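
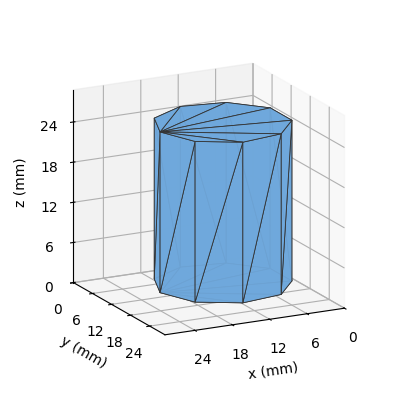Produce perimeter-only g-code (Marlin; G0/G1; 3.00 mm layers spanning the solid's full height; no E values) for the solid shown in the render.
Reading the render: the shape is a regular 9-sided prism (a cylinder approximated with 9 flat sides), circumscribed radius ≈ 10 mm, height ≈ 24 mm (dimensions read to the nearest mm from the axis ticks). For the g-code, the solid's height is divided into equal slices at the stated Δz and each level perimeter traced with G1 moves after a G0 lift.

; perimeter-only toolpath
G21 ; units = mm
G90 ; absolute positioning
G28 ; home
; layer 1
G0 Z3.00
G0 X20.00 Y10.00
G1 X17.66 Y16.43
G1 X11.74 Y19.85
G1 X5.00 Y18.66
G1 X0.60 Y13.42
G1 X0.60 Y6.58
G1 X5.00 Y1.34
G1 X11.74 Y0.15
G1 X17.66 Y3.57
G1 X20.00 Y10.00
; layer 2
G0 Z6.00
G0 X20.00 Y10.00
G1 X17.66 Y16.43
G1 X11.74 Y19.85
G1 X5.00 Y18.66
G1 X0.60 Y13.42
G1 X0.60 Y6.58
G1 X5.00 Y1.34
G1 X11.74 Y0.15
G1 X17.66 Y3.57
G1 X20.00 Y10.00
; layer 3
G0 Z9.00
G0 X20.00 Y10.00
G1 X17.66 Y16.43
G1 X11.74 Y19.85
G1 X5.00 Y18.66
G1 X0.60 Y13.42
G1 X0.60 Y6.58
G1 X5.00 Y1.34
G1 X11.74 Y0.15
G1 X17.66 Y3.57
G1 X20.00 Y10.00
; layer 4
G0 Z12.00
G0 X20.00 Y10.00
G1 X17.66 Y16.43
G1 X11.74 Y19.85
G1 X5.00 Y18.66
G1 X0.60 Y13.42
G1 X0.60 Y6.58
G1 X5.00 Y1.34
G1 X11.74 Y0.15
G1 X17.66 Y3.57
G1 X20.00 Y10.00
; layer 5
G0 Z15.00
G0 X20.00 Y10.00
G1 X17.66 Y16.43
G1 X11.74 Y19.85
G1 X5.00 Y18.66
G1 X0.60 Y13.42
G1 X0.60 Y6.58
G1 X5.00 Y1.34
G1 X11.74 Y0.15
G1 X17.66 Y3.57
G1 X20.00 Y10.00
; layer 6
G0 Z18.00
G0 X20.00 Y10.00
G1 X17.66 Y16.43
G1 X11.74 Y19.85
G1 X5.00 Y18.66
G1 X0.60 Y13.42
G1 X0.60 Y6.58
G1 X5.00 Y1.34
G1 X11.74 Y0.15
G1 X17.66 Y3.57
G1 X20.00 Y10.00
; layer 7
G0 Z21.00
G0 X20.00 Y10.00
G1 X17.66 Y16.43
G1 X11.74 Y19.85
G1 X5.00 Y18.66
G1 X0.60 Y13.42
G1 X0.60 Y6.58
G1 X5.00 Y1.34
G1 X11.74 Y0.15
G1 X17.66 Y3.57
G1 X20.00 Y10.00
; layer 8
G0 Z24.00
G0 X20.00 Y10.00
G1 X17.66 Y16.43
G1 X11.74 Y19.85
G1 X5.00 Y18.66
G1 X0.60 Y13.42
G1 X0.60 Y6.58
G1 X5.00 Y1.34
G1 X11.74 Y0.15
G1 X17.66 Y3.57
G1 X20.00 Y10.00
M2 ; end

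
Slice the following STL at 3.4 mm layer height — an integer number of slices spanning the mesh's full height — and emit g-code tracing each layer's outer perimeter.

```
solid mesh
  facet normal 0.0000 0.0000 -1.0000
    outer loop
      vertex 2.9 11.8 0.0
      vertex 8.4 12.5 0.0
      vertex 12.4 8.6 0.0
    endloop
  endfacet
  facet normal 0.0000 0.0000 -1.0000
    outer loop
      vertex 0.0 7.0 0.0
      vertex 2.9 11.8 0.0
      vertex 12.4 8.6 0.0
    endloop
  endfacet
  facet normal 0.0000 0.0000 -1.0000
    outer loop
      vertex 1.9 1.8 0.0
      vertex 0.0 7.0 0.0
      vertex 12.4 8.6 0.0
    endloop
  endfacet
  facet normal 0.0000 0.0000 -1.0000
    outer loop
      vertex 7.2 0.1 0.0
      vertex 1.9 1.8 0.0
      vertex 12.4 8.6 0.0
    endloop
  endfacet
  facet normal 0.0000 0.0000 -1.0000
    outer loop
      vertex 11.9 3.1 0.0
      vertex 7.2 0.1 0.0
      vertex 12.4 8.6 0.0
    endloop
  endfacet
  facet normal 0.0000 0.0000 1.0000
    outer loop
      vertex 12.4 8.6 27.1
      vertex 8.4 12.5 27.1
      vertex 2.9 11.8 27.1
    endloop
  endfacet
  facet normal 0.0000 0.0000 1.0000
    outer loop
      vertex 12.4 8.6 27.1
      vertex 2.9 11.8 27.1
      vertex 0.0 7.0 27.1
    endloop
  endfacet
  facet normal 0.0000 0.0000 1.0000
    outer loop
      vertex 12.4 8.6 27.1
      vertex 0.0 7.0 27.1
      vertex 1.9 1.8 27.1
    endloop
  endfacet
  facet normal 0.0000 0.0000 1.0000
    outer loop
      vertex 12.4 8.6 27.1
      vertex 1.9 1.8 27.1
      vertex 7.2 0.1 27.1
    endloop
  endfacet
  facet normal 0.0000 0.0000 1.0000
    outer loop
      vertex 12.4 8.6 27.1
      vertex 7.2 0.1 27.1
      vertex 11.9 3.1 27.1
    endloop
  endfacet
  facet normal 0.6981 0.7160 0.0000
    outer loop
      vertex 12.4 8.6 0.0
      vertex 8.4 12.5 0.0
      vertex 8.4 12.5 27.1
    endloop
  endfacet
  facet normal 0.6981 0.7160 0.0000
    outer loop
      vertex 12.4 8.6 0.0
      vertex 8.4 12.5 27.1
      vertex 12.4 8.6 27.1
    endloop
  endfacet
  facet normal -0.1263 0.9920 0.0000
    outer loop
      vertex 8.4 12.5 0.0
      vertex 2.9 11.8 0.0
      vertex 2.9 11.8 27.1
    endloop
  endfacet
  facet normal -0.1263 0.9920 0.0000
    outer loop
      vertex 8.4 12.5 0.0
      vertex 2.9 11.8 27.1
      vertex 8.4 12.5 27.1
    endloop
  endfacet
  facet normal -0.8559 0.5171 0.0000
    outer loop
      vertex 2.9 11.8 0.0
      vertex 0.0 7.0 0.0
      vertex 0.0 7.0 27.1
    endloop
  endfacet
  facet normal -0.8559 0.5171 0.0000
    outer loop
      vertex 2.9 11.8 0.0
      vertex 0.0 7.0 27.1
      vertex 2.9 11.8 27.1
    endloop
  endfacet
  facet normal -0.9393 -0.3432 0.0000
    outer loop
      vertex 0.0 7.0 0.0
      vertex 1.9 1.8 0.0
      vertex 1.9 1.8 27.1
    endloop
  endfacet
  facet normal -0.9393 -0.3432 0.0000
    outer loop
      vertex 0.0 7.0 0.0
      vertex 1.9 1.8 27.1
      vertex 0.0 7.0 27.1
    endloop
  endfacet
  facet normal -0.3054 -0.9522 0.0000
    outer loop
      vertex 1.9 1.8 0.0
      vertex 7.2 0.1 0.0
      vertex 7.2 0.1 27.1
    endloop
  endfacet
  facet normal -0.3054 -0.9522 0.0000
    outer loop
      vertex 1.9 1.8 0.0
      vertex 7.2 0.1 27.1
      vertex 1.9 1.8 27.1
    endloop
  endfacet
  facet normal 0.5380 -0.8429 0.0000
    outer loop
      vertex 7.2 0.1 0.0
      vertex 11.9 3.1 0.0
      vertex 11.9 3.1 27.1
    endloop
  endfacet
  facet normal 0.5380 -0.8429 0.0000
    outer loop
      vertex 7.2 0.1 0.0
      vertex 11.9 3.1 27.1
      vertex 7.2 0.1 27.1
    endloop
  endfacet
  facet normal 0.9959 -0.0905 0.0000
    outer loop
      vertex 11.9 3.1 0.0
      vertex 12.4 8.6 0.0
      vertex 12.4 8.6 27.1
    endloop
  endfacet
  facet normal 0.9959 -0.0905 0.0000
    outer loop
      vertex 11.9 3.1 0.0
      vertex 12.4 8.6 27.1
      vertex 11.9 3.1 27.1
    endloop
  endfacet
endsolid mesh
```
; perimeter-only toolpath
G21 ; units = mm
G90 ; absolute positioning
G28 ; home
; layer 1
G0 Z3.4
G0 X12.4 Y8.6
G1 X8.4 Y12.5
G1 X2.9 Y11.8
G1 X0.0 Y7.0
G1 X1.9 Y1.8
G1 X7.2 Y0.1
G1 X11.9 Y3.1
G1 X12.4 Y8.6
; layer 2
G0 Z6.8
G0 X12.4 Y8.6
G1 X8.4 Y12.5
G1 X2.9 Y11.8
G1 X0.0 Y7.0
G1 X1.9 Y1.8
G1 X7.2 Y0.1
G1 X11.9 Y3.1
G1 X12.4 Y8.6
; layer 3
G0 Z10.2
G0 X12.4 Y8.6
G1 X8.4 Y12.5
G1 X2.9 Y11.8
G1 X0.0 Y7.0
G1 X1.9 Y1.8
G1 X7.2 Y0.1
G1 X11.9 Y3.1
G1 X12.4 Y8.6
; layer 4
G0 Z13.6
G0 X12.4 Y8.6
G1 X8.4 Y12.5
G1 X2.9 Y11.8
G1 X0.0 Y7.0
G1 X1.9 Y1.8
G1 X7.2 Y0.1
G1 X11.9 Y3.1
G1 X12.4 Y8.6
; layer 5
G0 Z16.9
G0 X12.4 Y8.6
G1 X8.4 Y12.5
G1 X2.9 Y11.8
G1 X0.0 Y7.0
G1 X1.9 Y1.8
G1 X7.2 Y0.1
G1 X11.9 Y3.1
G1 X12.4 Y8.6
; layer 6
G0 Z20.3
G0 X12.4 Y8.6
G1 X8.4 Y12.5
G1 X2.9 Y11.8
G1 X0.0 Y7.0
G1 X1.9 Y1.8
G1 X7.2 Y0.1
G1 X11.9 Y3.1
G1 X12.4 Y8.6
; layer 7
G0 Z23.7
G0 X12.4 Y8.6
G1 X8.4 Y12.5
G1 X2.9 Y11.8
G1 X0.0 Y7.0
G1 X1.9 Y1.8
G1 X7.2 Y0.1
G1 X11.9 Y3.1
G1 X12.4 Y8.6
; layer 8
G0 Z27.1
G0 X12.4 Y8.6
G1 X8.4 Y12.5
G1 X2.9 Y11.8
G1 X0.0 Y7.0
G1 X1.9 Y1.8
G1 X7.2 Y0.1
G1 X11.9 Y3.1
G1 X12.4 Y8.6
M2 ; end

The solid is a regular 7-sided prism (a cylinder approximated with 7 flat sides), circumscribed radius ≈ 6.4 mm, height ≈ 27.1 mm. Slicing at Δz = 3.4 mm — 8 equal slices spanning the solid's height, so layer i sits at z = i·h/8 — gives 8 non-empty perimeters. Each is a 7-segment closed polygon; G0 lifts to the layer z and rapids to the start vertex, then G1 traces the edges.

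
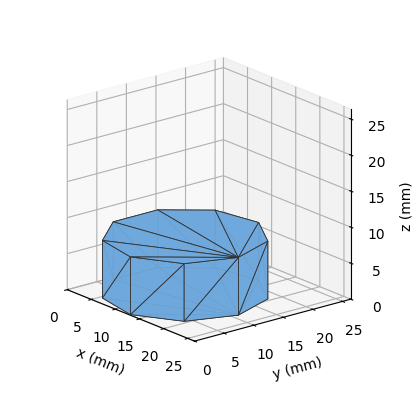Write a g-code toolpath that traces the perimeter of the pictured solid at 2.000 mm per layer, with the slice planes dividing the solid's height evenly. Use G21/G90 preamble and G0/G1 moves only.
Reading the render: the shape is a regular 9-sided prism (a cylinder approximated with 9 flat sides), circumscribed radius ≈ 11 mm, height ≈ 8 mm (dimensions read to the nearest mm from the axis ticks). For the g-code, the solid's height is divided into equal slices at the stated Δz and each level perimeter traced with G1 moves after a G0 lift.

; perimeter-only toolpath
G21 ; units = mm
G90 ; absolute positioning
G28 ; home
; layer 1
G0 Z2.000
G0 X22.000 Y11.000
G1 X19.426 Y18.071
G1 X12.910 Y21.833
G1 X5.500 Y20.526
G1 X0.663 Y14.762
G1 X0.663 Y7.238
G1 X5.500 Y1.474
G1 X12.910 Y0.167
G1 X19.426 Y3.929
G1 X22.000 Y11.000
; layer 2
G0 Z4.000
G0 X22.000 Y11.000
G1 X19.426 Y18.071
G1 X12.910 Y21.833
G1 X5.500 Y20.526
G1 X0.663 Y14.762
G1 X0.663 Y7.238
G1 X5.500 Y1.474
G1 X12.910 Y0.167
G1 X19.426 Y3.929
G1 X22.000 Y11.000
; layer 3
G0 Z6.000
G0 X22.000 Y11.000
G1 X19.426 Y18.071
G1 X12.910 Y21.833
G1 X5.500 Y20.526
G1 X0.663 Y14.762
G1 X0.663 Y7.238
G1 X5.500 Y1.474
G1 X12.910 Y0.167
G1 X19.426 Y3.929
G1 X22.000 Y11.000
; layer 4
G0 Z8.000
G0 X22.000 Y11.000
G1 X19.426 Y18.071
G1 X12.910 Y21.833
G1 X5.500 Y20.526
G1 X0.663 Y14.762
G1 X0.663 Y7.238
G1 X5.500 Y1.474
G1 X12.910 Y0.167
G1 X19.426 Y3.929
G1 X22.000 Y11.000
M2 ; end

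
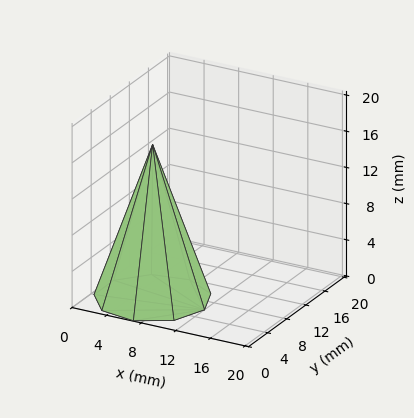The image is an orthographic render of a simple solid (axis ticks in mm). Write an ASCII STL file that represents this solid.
Reading the render: the shape is a regular 9-sided pyramid, base circumscribed radius ≈ 6 mm, apex at z ≈ 17 mm (dimensions read to the nearest mm from the axis ticks). For the STL, each face is triangulated and given an outward normal.

solid part
  facet normal 0.0000 0.0000 -1.0000
    outer loop
      vertex 7.042 11.909 0.000
      vertex 10.596 9.857 0.000
      vertex 12.000 6.000 0.000
    endloop
  endfacet
  facet normal 0.0000 0.0000 -1.0000
    outer loop
      vertex 3.000 11.196 0.000
      vertex 7.042 11.909 0.000
      vertex 12.000 6.000 0.000
    endloop
  endfacet
  facet normal 0.0000 0.0000 -1.0000
    outer loop
      vertex 0.362 8.052 0.000
      vertex 3.000 11.196 0.000
      vertex 12.000 6.000 0.000
    endloop
  endfacet
  facet normal 0.0000 0.0000 -1.0000
    outer loop
      vertex 0.362 3.948 0.000
      vertex 0.362 8.052 0.000
      vertex 12.000 6.000 0.000
    endloop
  endfacet
  facet normal 0.0000 0.0000 -1.0000
    outer loop
      vertex 3.000 0.804 0.000
      vertex 0.362 3.948 0.000
      vertex 12.000 6.000 0.000
    endloop
  endfacet
  facet normal 0.0000 0.0000 -1.0000
    outer loop
      vertex 7.042 0.091 0.000
      vertex 3.000 0.804 0.000
      vertex 12.000 6.000 0.000
    endloop
  endfacet
  facet normal 0.0000 0.0000 -1.0000
    outer loop
      vertex 10.596 2.143 0.000
      vertex 7.042 0.091 0.000
      vertex 12.000 6.000 0.000
    endloop
  endfacet
  facet normal 0.8919 0.3247 0.3148
    outer loop
      vertex 12.000 6.000 0.000
      vertex 10.596 9.857 0.000
      vertex 6.000 6.000 17.000
    endloop
  endfacet
  facet normal 0.4746 0.8220 0.3148
    outer loop
      vertex 10.596 9.857 0.000
      vertex 7.042 11.909 0.000
      vertex 6.000 6.000 17.000
    endloop
  endfacet
  facet normal -0.1649 0.9347 0.3148
    outer loop
      vertex 7.042 11.909 0.000
      vertex 3.000 11.196 0.000
      vertex 6.000 6.000 17.000
    endloop
  endfacet
  facet normal -0.7271 0.6101 0.3148
    outer loop
      vertex 3.000 11.196 0.000
      vertex 0.362 8.052 0.000
      vertex 6.000 6.000 17.000
    endloop
  endfacet
  facet normal -0.9492 0.0000 0.3148
    outer loop
      vertex 0.362 8.052 0.000
      vertex 0.362 3.948 0.000
      vertex 6.000 6.000 17.000
    endloop
  endfacet
  facet normal -0.7271 -0.6101 0.3148
    outer loop
      vertex 0.362 3.948 0.000
      vertex 3.000 0.804 0.000
      vertex 6.000 6.000 17.000
    endloop
  endfacet
  facet normal -0.1649 -0.9347 0.3148
    outer loop
      vertex 3.000 0.804 0.000
      vertex 7.042 0.091 0.000
      vertex 6.000 6.000 17.000
    endloop
  endfacet
  facet normal 0.4746 -0.8220 0.3148
    outer loop
      vertex 7.042 0.091 0.000
      vertex 10.596 2.143 0.000
      vertex 6.000 6.000 17.000
    endloop
  endfacet
  facet normal 0.8919 -0.3247 0.3148
    outer loop
      vertex 10.596 2.143 0.000
      vertex 12.000 6.000 0.000
      vertex 6.000 6.000 17.000
    endloop
  endfacet
endsolid part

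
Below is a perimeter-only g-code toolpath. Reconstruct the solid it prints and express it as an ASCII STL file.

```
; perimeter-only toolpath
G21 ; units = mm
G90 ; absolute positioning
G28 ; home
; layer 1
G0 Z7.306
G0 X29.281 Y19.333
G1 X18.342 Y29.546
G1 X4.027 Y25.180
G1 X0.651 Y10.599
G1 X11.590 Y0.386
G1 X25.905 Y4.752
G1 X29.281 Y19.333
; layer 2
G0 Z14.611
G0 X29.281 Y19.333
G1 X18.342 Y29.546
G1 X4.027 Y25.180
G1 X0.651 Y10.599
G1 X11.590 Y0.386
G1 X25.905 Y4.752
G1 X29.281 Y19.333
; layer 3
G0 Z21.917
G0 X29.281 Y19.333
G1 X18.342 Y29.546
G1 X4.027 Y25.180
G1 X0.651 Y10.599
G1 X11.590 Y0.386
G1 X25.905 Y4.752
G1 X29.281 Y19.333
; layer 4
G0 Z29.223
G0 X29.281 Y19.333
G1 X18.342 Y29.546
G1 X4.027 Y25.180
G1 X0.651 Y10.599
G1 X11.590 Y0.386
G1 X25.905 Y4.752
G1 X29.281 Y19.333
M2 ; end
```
solid part
  facet normal 0.0000 0.0000 -1.0000
    outer loop
      vertex 4.027 25.180 0.000
      vertex 18.342 29.546 0.000
      vertex 29.281 19.333 0.000
    endloop
  endfacet
  facet normal 0.0000 0.0000 -1.0000
    outer loop
      vertex 0.651 10.599 0.000
      vertex 4.027 25.180 0.000
      vertex 29.281 19.333 0.000
    endloop
  endfacet
  facet normal 0.0000 0.0000 -1.0000
    outer loop
      vertex 11.590 0.386 0.000
      vertex 0.651 10.599 0.000
      vertex 29.281 19.333 0.000
    endloop
  endfacet
  facet normal 0.0000 0.0000 -1.0000
    outer loop
      vertex 25.905 4.752 0.000
      vertex 11.590 0.386 0.000
      vertex 29.281 19.333 0.000
    endloop
  endfacet
  facet normal 0.0000 0.0000 1.0000
    outer loop
      vertex 29.281 19.333 29.223
      vertex 18.342 29.546 29.223
      vertex 4.027 25.180 29.223
    endloop
  endfacet
  facet normal 0.0000 0.0000 1.0000
    outer loop
      vertex 29.281 19.333 29.223
      vertex 4.027 25.180 29.223
      vertex 0.651 10.599 29.223
    endloop
  endfacet
  facet normal 0.0000 0.0000 1.0000
    outer loop
      vertex 29.281 19.333 29.223
      vertex 0.651 10.599 29.223
      vertex 11.590 0.386 29.223
    endloop
  endfacet
  facet normal 0.0000 0.0000 1.0000
    outer loop
      vertex 29.281 19.333 29.223
      vertex 11.590 0.386 29.223
      vertex 25.905 4.752 29.223
    endloop
  endfacet
  facet normal 0.6824 0.7309 0.0000
    outer loop
      vertex 29.281 19.333 0.000
      vertex 18.342 29.546 0.000
      vertex 18.342 29.546 29.223
    endloop
  endfacet
  facet normal 0.6824 0.7309 0.0000
    outer loop
      vertex 29.281 19.333 0.000
      vertex 18.342 29.546 29.223
      vertex 29.281 19.333 29.223
    endloop
  endfacet
  facet normal -0.2917 0.9565 0.0000
    outer loop
      vertex 18.342 29.546 0.000
      vertex 4.027 25.180 0.000
      vertex 4.027 25.180 29.223
    endloop
  endfacet
  facet normal -0.2917 0.9565 0.0000
    outer loop
      vertex 18.342 29.546 0.000
      vertex 4.027 25.180 29.223
      vertex 18.342 29.546 29.223
    endloop
  endfacet
  facet normal -0.9742 0.2256 0.0000
    outer loop
      vertex 4.027 25.180 0.000
      vertex 0.651 10.599 0.000
      vertex 0.651 10.599 29.223
    endloop
  endfacet
  facet normal -0.9742 0.2256 0.0000
    outer loop
      vertex 4.027 25.180 0.000
      vertex 0.651 10.599 29.223
      vertex 4.027 25.180 29.223
    endloop
  endfacet
  facet normal -0.6824 -0.7309 0.0000
    outer loop
      vertex 0.651 10.599 0.000
      vertex 11.590 0.386 0.000
      vertex 11.590 0.386 29.223
    endloop
  endfacet
  facet normal -0.6824 -0.7309 0.0000
    outer loop
      vertex 0.651 10.599 0.000
      vertex 11.590 0.386 29.223
      vertex 0.651 10.599 29.223
    endloop
  endfacet
  facet normal 0.2917 -0.9565 0.0000
    outer loop
      vertex 11.590 0.386 0.000
      vertex 25.905 4.752 0.000
      vertex 25.905 4.752 29.223
    endloop
  endfacet
  facet normal 0.2917 -0.9565 0.0000
    outer loop
      vertex 11.590 0.386 0.000
      vertex 25.905 4.752 29.223
      vertex 11.590 0.386 29.223
    endloop
  endfacet
  facet normal 0.9742 -0.2256 0.0000
    outer loop
      vertex 25.905 4.752 0.000
      vertex 29.281 19.333 0.000
      vertex 29.281 19.333 29.223
    endloop
  endfacet
  facet normal 0.9742 -0.2256 0.0000
    outer loop
      vertex 25.905 4.752 0.000
      vertex 29.281 19.333 29.223
      vertex 25.905 4.752 29.223
    endloop
  endfacet
endsolid part

The G0 Z moves step by Δz≈7.306 mm. Every layer's G1 loop is the same polygon, so the solid is a straight extrusion of it from z=0 to z≈29.2. Closing with flat bottom and top caps and triangulating gives 20 facets — a regular 6-sided prism (a cylinder approximated with 6 flat sides), circumscribed radius ≈ 15 mm, height ≈ 29.2 mm.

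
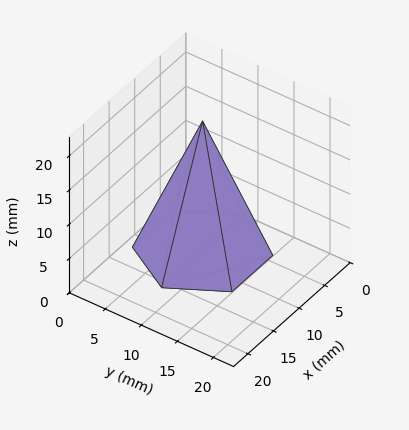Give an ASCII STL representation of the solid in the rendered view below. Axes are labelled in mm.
Reading the render: the shape is a regular 6-sided pyramid, base circumscribed radius ≈ 8 mm, apex at z ≈ 19 mm (dimensions read to the nearest mm from the axis ticks). For the STL, each face is triangulated and given an outward normal.

solid part
  facet normal 0.0000 0.0000 -1.0000
    outer loop
      vertex 4.0 14.9 0.0
      vertex 12.0 14.9 0.0
      vertex 16.0 8.0 0.0
    endloop
  endfacet
  facet normal 0.0000 0.0000 -1.0000
    outer loop
      vertex 0.0 8.0 0.0
      vertex 4.0 14.9 0.0
      vertex 16.0 8.0 0.0
    endloop
  endfacet
  facet normal 0.0000 0.0000 -1.0000
    outer loop
      vertex 4.0 1.1 0.0
      vertex 0.0 8.0 0.0
      vertex 16.0 8.0 0.0
    endloop
  endfacet
  facet normal 0.0000 0.0000 -1.0000
    outer loop
      vertex 12.0 1.1 0.0
      vertex 4.0 1.1 0.0
      vertex 16.0 8.0 0.0
    endloop
  endfacet
  facet normal 0.8129 0.4712 0.3423
    outer loop
      vertex 16.0 8.0 0.0
      vertex 12.0 14.9 0.0
      vertex 8.0 8.0 19.0
    endloop
  endfacet
  facet normal 0.0000 0.9399 0.3413
    outer loop
      vertex 12.0 14.9 0.0
      vertex 4.0 14.9 0.0
      vertex 8.0 8.0 19.0
    endloop
  endfacet
  facet normal -0.8129 0.4712 0.3423
    outer loop
      vertex 4.0 14.9 0.0
      vertex 0.0 8.0 0.0
      vertex 8.0 8.0 19.0
    endloop
  endfacet
  facet normal -0.8129 -0.4712 0.3423
    outer loop
      vertex 0.0 8.0 0.0
      vertex 4.0 1.1 0.0
      vertex 8.0 8.0 19.0
    endloop
  endfacet
  facet normal 0.0000 -0.9399 0.3413
    outer loop
      vertex 4.0 1.1 0.0
      vertex 12.0 1.1 0.0
      vertex 8.0 8.0 19.0
    endloop
  endfacet
  facet normal 0.8129 -0.4712 0.3423
    outer loop
      vertex 12.0 1.1 0.0
      vertex 16.0 8.0 0.0
      vertex 8.0 8.0 19.0
    endloop
  endfacet
endsolid part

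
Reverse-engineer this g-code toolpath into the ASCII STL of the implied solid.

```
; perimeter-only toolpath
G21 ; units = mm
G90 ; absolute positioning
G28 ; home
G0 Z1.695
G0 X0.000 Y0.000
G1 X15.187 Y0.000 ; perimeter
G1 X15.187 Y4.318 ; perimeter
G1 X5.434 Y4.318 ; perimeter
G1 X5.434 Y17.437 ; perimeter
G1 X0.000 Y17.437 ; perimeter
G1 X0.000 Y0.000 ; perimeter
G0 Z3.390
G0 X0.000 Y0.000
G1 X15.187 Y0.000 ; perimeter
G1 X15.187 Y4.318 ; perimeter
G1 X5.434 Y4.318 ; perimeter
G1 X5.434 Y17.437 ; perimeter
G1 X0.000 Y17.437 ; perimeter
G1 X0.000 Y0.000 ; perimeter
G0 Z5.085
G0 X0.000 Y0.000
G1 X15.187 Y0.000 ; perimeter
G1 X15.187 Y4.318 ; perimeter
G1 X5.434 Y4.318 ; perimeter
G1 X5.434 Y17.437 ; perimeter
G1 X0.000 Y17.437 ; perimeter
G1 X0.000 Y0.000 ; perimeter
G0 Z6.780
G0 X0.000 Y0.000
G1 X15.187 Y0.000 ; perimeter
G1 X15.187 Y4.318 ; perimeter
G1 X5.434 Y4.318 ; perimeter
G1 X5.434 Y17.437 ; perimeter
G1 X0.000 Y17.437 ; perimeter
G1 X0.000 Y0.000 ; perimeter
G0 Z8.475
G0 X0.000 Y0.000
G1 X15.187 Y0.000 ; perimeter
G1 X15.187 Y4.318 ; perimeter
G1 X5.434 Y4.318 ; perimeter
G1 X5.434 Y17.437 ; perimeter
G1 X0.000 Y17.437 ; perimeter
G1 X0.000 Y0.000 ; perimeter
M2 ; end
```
solid part
  facet normal 0.0000 0.0000 -1.0000
    outer loop
      vertex 15.187 4.318 0.000
      vertex 15.187 0.000 0.000
      vertex 0.000 0.000 0.000
    endloop
  endfacet
  facet normal 0.0000 0.0000 -1.0000
    outer loop
      vertex 5.434 4.318 0.000
      vertex 15.187 4.318 0.000
      vertex 0.000 0.000 0.000
    endloop
  endfacet
  facet normal 0.0000 0.0000 -1.0000
    outer loop
      vertex 5.434 17.437 0.000
      vertex 5.434 4.318 0.000
      vertex 0.000 0.000 0.000
    endloop
  endfacet
  facet normal 0.0000 0.0000 -1.0000
    outer loop
      vertex 0.000 17.437 0.000
      vertex 5.434 17.437 0.000
      vertex 0.000 0.000 0.000
    endloop
  endfacet
  facet normal 0.0000 0.0000 1.0000
    outer loop
      vertex 0.000 0.000 8.475
      vertex 15.187 0.000 8.475
      vertex 15.187 4.318 8.475
    endloop
  endfacet
  facet normal 0.0000 0.0000 1.0000
    outer loop
      vertex 0.000 0.000 8.475
      vertex 15.187 4.318 8.475
      vertex 5.434 4.318 8.475
    endloop
  endfacet
  facet normal 0.0000 0.0000 1.0000
    outer loop
      vertex 0.000 0.000 8.475
      vertex 5.434 4.318 8.475
      vertex 5.434 17.437 8.475
    endloop
  endfacet
  facet normal 0.0000 0.0000 1.0000
    outer loop
      vertex 0.000 0.000 8.475
      vertex 5.434 17.437 8.475
      vertex 0.000 17.437 8.475
    endloop
  endfacet
  facet normal 0.0000 -1.0000 0.0000
    outer loop
      vertex 0.000 0.000 0.000
      vertex 15.187 0.000 0.000
      vertex 15.187 0.000 8.475
    endloop
  endfacet
  facet normal 0.0000 -1.0000 0.0000
    outer loop
      vertex 0.000 0.000 0.000
      vertex 15.187 0.000 8.475
      vertex 0.000 0.000 8.475
    endloop
  endfacet
  facet normal 1.0000 0.0000 0.0000
    outer loop
      vertex 15.187 0.000 0.000
      vertex 15.187 4.318 0.000
      vertex 15.187 4.318 8.475
    endloop
  endfacet
  facet normal 1.0000 0.0000 0.0000
    outer loop
      vertex 15.187 0.000 0.000
      vertex 15.187 4.318 8.475
      vertex 15.187 0.000 8.475
    endloop
  endfacet
  facet normal 0.0000 1.0000 0.0000
    outer loop
      vertex 15.187 4.318 0.000
      vertex 5.434 4.318 0.000
      vertex 5.434 4.318 8.475
    endloop
  endfacet
  facet normal 0.0000 1.0000 0.0000
    outer loop
      vertex 15.187 4.318 0.000
      vertex 5.434 4.318 8.475
      vertex 15.187 4.318 8.475
    endloop
  endfacet
  facet normal 1.0000 0.0000 0.0000
    outer loop
      vertex 5.434 4.318 0.000
      vertex 5.434 17.437 0.000
      vertex 5.434 17.437 8.475
    endloop
  endfacet
  facet normal 1.0000 0.0000 0.0000
    outer loop
      vertex 5.434 4.318 0.000
      vertex 5.434 17.437 8.475
      vertex 5.434 4.318 8.475
    endloop
  endfacet
  facet normal 0.0000 1.0000 0.0000
    outer loop
      vertex 5.434 17.437 0.000
      vertex 0.000 17.437 0.000
      vertex 0.000 17.437 8.475
    endloop
  endfacet
  facet normal 0.0000 1.0000 0.0000
    outer loop
      vertex 5.434 17.437 0.000
      vertex 0.000 17.437 8.475
      vertex 5.434 17.437 8.475
    endloop
  endfacet
  facet normal -1.0000 0.0000 0.0000
    outer loop
      vertex 0.000 17.437 0.000
      vertex 0.000 0.000 0.000
      vertex 0.000 0.000 8.475
    endloop
  endfacet
  facet normal -1.0000 0.0000 0.0000
    outer loop
      vertex 0.000 17.437 0.000
      vertex 0.000 0.000 8.475
      vertex 0.000 17.437 8.475
    endloop
  endfacet
endsolid part

The G0 Z moves step by Δz≈1.695 mm. Every layer's G1 loop is the same polygon, so the solid is a straight extrusion of it from z=0 to z≈8.47. Closing with flat bottom and top caps and triangulating gives 20 facets — an L-shaped prism: outer 15.2 × 17.4 mm, arm thicknesses ≈ 4.32 mm (horizontal) and 5.43 mm (vertical), extruded 8.47 mm in z.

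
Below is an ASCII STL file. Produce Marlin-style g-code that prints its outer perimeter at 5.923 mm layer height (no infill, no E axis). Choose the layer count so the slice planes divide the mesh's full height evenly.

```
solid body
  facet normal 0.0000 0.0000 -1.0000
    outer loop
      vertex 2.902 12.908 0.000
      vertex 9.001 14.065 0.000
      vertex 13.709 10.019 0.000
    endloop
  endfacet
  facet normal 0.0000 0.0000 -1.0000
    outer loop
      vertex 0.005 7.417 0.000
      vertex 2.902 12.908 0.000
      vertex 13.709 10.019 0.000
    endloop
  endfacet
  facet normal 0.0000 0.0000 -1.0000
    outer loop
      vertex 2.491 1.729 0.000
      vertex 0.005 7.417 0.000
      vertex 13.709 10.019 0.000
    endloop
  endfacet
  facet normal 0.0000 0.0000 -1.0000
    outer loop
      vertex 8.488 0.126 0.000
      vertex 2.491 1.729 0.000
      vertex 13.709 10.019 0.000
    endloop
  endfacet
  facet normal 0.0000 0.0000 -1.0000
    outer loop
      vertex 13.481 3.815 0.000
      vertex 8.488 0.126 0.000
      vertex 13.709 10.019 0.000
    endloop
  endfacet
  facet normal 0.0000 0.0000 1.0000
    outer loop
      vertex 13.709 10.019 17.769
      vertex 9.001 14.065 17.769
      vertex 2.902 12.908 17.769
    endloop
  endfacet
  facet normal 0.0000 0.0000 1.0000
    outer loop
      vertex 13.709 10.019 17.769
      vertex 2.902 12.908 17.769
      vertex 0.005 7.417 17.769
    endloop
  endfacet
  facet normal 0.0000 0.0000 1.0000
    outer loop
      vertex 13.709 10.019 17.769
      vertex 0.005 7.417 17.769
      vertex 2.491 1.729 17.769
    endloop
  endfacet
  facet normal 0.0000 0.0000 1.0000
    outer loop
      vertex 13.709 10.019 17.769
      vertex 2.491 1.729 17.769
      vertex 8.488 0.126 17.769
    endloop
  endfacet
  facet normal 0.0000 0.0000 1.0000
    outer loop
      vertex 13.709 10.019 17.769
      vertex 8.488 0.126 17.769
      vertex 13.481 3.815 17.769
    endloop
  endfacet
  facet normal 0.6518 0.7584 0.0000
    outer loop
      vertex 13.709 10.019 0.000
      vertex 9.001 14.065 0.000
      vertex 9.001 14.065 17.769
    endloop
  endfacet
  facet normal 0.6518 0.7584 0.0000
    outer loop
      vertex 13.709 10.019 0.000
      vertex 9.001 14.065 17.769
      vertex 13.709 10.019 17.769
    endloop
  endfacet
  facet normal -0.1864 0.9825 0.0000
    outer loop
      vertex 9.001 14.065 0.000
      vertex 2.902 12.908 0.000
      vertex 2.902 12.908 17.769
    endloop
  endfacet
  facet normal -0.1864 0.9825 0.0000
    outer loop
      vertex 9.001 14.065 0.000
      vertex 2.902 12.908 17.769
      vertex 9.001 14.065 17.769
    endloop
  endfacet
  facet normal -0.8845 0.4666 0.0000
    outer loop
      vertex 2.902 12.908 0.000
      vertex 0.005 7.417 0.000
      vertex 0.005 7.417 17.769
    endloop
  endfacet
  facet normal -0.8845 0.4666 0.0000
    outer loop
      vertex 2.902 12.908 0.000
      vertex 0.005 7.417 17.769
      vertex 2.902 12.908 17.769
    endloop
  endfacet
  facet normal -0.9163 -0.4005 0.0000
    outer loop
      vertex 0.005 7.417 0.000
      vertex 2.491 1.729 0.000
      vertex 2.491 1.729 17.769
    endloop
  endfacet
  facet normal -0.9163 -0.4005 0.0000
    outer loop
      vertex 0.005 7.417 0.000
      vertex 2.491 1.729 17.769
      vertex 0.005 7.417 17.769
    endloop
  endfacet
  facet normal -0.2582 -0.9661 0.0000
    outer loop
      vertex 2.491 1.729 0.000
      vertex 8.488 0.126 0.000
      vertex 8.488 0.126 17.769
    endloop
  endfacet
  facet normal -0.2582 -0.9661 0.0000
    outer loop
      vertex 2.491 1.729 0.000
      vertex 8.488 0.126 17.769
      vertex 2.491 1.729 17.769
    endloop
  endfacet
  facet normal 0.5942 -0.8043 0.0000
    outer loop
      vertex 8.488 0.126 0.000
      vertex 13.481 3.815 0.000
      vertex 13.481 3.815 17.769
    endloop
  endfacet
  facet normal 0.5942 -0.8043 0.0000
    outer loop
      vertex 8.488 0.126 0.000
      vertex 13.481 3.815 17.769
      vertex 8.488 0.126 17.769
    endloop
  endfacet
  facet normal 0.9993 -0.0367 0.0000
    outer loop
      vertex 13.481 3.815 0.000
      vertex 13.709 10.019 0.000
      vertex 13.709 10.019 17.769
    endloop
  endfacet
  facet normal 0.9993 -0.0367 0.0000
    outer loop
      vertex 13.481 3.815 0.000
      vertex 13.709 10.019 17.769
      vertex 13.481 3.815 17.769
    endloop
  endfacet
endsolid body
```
; perimeter-only toolpath
G21 ; units = mm
G90 ; absolute positioning
G28 ; home
; layer 1
G0 Z5.923
G0 X13.709 Y10.019
G1 X9.001 Y14.065
G1 X2.902 Y12.908
G1 X0.005 Y7.417
G1 X2.491 Y1.729
G1 X8.488 Y0.126
G1 X13.481 Y3.815
G1 X13.709 Y10.019
; layer 2
G0 Z11.846
G0 X13.709 Y10.019
G1 X9.001 Y14.065
G1 X2.902 Y12.908
G1 X0.005 Y7.417
G1 X2.491 Y1.729
G1 X8.488 Y0.126
G1 X13.481 Y3.815
G1 X13.709 Y10.019
; layer 3
G0 Z17.769
G0 X13.709 Y10.019
G1 X9.001 Y14.065
G1 X2.902 Y12.908
G1 X0.005 Y7.417
G1 X2.491 Y1.729
G1 X8.488 Y0.126
G1 X13.481 Y3.815
G1 X13.709 Y10.019
M2 ; end

The solid is a regular 7-sided prism (a cylinder approximated with 7 flat sides), circumscribed radius ≈ 7.15 mm, height ≈ 17.8 mm. Slicing at Δz = 5.923 mm — 3 equal slices spanning the solid's height, so layer i sits at z = i·h/3 — gives 3 non-empty perimeters. Each is a 7-segment closed polygon; G0 lifts to the layer z and rapids to the start vertex, then G1 traces the edges.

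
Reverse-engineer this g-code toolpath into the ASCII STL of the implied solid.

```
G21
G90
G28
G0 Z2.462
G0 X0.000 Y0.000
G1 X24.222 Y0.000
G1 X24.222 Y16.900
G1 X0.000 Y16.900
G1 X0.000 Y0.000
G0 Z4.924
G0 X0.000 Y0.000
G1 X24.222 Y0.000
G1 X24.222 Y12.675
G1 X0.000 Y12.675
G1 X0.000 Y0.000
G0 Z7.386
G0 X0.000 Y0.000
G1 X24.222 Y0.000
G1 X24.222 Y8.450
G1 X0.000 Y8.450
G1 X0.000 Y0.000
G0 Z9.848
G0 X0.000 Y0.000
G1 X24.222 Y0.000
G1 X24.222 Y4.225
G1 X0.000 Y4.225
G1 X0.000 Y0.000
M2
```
solid part
  facet normal 0.0000 0.0000 -1.0000
    outer loop
      vertex 24.222 21.125 0.000
      vertex 24.222 0.000 0.000
      vertex 0.000 0.000 0.000
    endloop
  endfacet
  facet normal 0.0000 0.0000 -1.0000
    outer loop
      vertex 0.000 21.125 0.000
      vertex 24.222 21.125 0.000
      vertex 0.000 0.000 0.000
    endloop
  endfacet
  facet normal 0.0000 -1.0000 0.0000
    outer loop
      vertex 0.000 0.000 0.000
      vertex 24.222 0.000 0.000
      vertex 24.222 0.000 12.310
    endloop
  endfacet
  facet normal 0.0000 -1.0000 0.0000
    outer loop
      vertex 0.000 0.000 0.000
      vertex 24.222 0.000 12.310
      vertex 0.000 0.000 12.310
    endloop
  endfacet
  facet normal 0.0000 0.5035 0.8640
    outer loop
      vertex 0.000 0.000 12.310
      vertex 24.222 0.000 12.310
      vertex 24.222 21.125 0.000
    endloop
  endfacet
  facet normal 0.0000 0.5035 0.8640
    outer loop
      vertex 0.000 0.000 12.310
      vertex 24.222 21.125 0.000
      vertex 0.000 21.125 0.000
    endloop
  endfacet
  facet normal -1.0000 0.0000 0.0000
    outer loop
      vertex 0.000 0.000 12.310
      vertex 0.000 21.125 0.000
      vertex 0.000 0.000 0.000
    endloop
  endfacet
  facet normal 1.0000 0.0000 0.0000
    outer loop
      vertex 24.222 0.000 0.000
      vertex 24.222 21.125 0.000
      vertex 24.222 0.000 12.310
    endloop
  endfacet
endsolid part

The G0 Z moves step by Δz≈2.462 mm. The G1 loops shrink linearly with z, so the solid tapers from its base footprint up to z≈12.3. Closing with a flat bottom cap and the tapered top and triangulating gives 8 facets — a wedge (ramp): 24.2 × 21.1 mm base, rising to 12.3 mm along the y=0 edge and sloping linearly to z=0 at y=21.1.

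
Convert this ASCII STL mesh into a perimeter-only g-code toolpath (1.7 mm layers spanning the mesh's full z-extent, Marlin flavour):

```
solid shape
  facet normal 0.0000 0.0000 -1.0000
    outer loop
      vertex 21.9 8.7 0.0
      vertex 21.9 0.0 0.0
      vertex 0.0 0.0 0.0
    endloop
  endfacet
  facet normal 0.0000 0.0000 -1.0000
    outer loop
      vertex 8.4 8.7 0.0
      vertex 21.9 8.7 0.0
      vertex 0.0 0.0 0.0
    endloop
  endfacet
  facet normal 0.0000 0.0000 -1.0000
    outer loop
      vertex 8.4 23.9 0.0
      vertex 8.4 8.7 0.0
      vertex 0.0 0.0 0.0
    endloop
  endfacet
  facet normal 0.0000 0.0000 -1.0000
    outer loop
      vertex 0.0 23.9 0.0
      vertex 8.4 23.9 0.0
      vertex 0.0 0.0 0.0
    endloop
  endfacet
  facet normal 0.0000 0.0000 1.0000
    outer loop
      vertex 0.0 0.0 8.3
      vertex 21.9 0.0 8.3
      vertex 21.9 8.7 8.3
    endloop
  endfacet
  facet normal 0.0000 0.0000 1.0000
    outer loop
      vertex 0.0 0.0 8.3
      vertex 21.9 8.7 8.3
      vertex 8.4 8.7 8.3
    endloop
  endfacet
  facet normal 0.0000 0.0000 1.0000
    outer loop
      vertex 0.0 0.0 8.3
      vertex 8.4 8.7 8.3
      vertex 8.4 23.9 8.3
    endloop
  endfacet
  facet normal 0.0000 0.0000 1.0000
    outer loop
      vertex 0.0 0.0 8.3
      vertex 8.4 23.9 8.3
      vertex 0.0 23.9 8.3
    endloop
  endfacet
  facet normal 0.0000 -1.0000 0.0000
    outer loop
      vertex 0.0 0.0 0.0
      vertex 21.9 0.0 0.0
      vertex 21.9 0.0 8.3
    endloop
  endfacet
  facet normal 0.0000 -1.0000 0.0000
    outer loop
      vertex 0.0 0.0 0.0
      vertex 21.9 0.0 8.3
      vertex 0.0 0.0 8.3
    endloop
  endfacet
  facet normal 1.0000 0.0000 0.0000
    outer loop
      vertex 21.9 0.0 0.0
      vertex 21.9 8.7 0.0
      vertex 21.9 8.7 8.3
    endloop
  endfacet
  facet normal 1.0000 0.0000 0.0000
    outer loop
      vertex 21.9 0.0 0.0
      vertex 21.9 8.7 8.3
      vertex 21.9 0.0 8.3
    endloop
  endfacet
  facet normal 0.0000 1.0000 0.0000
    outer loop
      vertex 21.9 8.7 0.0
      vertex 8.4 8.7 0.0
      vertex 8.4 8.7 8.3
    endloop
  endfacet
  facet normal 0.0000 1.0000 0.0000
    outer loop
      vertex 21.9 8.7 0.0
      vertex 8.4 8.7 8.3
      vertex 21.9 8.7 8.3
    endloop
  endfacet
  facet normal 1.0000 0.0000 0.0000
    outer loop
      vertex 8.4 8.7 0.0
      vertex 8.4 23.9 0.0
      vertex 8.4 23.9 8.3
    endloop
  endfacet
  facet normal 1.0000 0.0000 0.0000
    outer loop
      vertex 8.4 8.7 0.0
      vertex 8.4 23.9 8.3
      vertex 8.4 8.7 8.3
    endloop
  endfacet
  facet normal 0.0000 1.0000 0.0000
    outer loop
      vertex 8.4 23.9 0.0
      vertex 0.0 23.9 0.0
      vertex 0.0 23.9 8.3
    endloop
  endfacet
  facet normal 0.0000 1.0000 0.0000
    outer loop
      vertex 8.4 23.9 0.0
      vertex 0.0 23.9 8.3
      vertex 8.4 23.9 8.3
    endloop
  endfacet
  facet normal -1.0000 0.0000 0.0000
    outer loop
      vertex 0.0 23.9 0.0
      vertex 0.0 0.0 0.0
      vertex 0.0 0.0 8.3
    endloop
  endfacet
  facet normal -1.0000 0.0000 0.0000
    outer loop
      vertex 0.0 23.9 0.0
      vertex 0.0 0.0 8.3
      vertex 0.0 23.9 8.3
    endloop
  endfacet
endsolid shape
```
; perimeter-only toolpath
G21 ; units = mm
G90 ; absolute positioning
G28 ; home
; layer 1
G0 Z1.7
G0 X0.0 Y0.0
G1 X21.9 Y0.0
G1 X21.9 Y8.7
G1 X8.4 Y8.7
G1 X8.4 Y23.9
G1 X0.0 Y23.9
G1 X0.0 Y0.0
; layer 2
G0 Z3.3
G0 X0.0 Y0.0
G1 X21.9 Y0.0
G1 X21.9 Y8.7
G1 X8.4 Y8.7
G1 X8.4 Y23.9
G1 X0.0 Y23.9
G1 X0.0 Y0.0
; layer 3
G0 Z5.0
G0 X0.0 Y0.0
G1 X21.9 Y0.0
G1 X21.9 Y8.7
G1 X8.4 Y8.7
G1 X8.4 Y23.9
G1 X0.0 Y23.9
G1 X0.0 Y0.0
; layer 4
G0 Z6.6
G0 X0.0 Y0.0
G1 X21.9 Y0.0
G1 X21.9 Y8.7
G1 X8.4 Y8.7
G1 X8.4 Y23.9
G1 X0.0 Y23.9
G1 X0.0 Y0.0
; layer 5
G0 Z8.3
G0 X0.0 Y0.0
G1 X21.9 Y0.0
G1 X21.9 Y8.7
G1 X8.4 Y8.7
G1 X8.4 Y23.9
G1 X0.0 Y23.9
G1 X0.0 Y0.0
M2 ; end

The solid is an L-shaped prism: outer 21.9 × 23.9 mm, arm thicknesses ≈ 8.7 mm (horizontal) and 8.4 mm (vertical), extruded 8.3 mm in z. Slicing at Δz = 1.7 mm — 5 equal slices spanning the solid's height, so layer i sits at z = i·h/5 — gives 5 non-empty perimeters. Each is a 6-segment closed polygon; G0 lifts to the layer z and rapids to the start vertex, then G1 traces the edges.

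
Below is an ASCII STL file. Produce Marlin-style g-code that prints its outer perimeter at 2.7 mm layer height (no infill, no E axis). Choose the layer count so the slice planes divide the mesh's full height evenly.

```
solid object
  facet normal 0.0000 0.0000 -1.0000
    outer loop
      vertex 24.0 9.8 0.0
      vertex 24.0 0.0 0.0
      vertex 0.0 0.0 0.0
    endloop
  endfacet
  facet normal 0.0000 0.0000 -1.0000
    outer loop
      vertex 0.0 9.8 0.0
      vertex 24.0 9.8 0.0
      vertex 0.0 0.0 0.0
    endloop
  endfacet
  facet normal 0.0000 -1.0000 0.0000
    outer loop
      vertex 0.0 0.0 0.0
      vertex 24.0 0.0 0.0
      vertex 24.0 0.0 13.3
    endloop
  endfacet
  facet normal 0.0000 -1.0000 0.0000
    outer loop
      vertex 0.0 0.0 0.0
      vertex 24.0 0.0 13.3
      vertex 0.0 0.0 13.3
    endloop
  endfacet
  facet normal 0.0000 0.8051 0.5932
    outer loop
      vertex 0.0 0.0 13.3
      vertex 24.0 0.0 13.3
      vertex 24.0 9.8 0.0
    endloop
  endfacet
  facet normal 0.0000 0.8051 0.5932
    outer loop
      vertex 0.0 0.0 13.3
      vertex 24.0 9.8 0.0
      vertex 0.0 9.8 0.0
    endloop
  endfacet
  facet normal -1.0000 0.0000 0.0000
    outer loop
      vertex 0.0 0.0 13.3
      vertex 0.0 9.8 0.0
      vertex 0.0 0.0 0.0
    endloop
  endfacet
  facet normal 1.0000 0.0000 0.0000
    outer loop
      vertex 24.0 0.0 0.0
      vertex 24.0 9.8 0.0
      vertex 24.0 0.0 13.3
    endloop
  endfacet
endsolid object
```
; perimeter-only toolpath
G21 ; units = mm
G90 ; absolute positioning
G28 ; home
; layer 1
G0 Z2.7
G0 X0.0 Y0.0
G1 X24.0 Y0.0
G1 X24.0 Y7.8
G1 X0.0 Y7.8
G1 X0.0 Y0.0
; layer 2
G0 Z5.3
G0 X0.0 Y0.0
G1 X24.0 Y0.0
G1 X24.0 Y5.9
G1 X0.0 Y5.9
G1 X0.0 Y0.0
; layer 3
G0 Z8.0
G0 X0.0 Y0.0
G1 X24.0 Y0.0
G1 X24.0 Y3.9
G1 X0.0 Y3.9
G1 X0.0 Y0.0
; layer 4
G0 Z10.6
G0 X0.0 Y0.0
G1 X24.0 Y0.0
G1 X24.0 Y2.0
G1 X0.0 Y2.0
G1 X0.0 Y0.0
M2 ; end

The solid is a wedge (ramp): 24 × 9.8 mm base, rising to 13.3 mm along the y=0 edge and sloping linearly to z=0 at y=9.8. Slicing at Δz = 2.7 mm — 5 equal slices spanning the solid's height, so layer i sits at z = i·h/5 — gives 4 non-empty perimeters. Each is a 4-segment closed polygon; G0 lifts to the layer z and rapids to the start vertex, then G1 traces the edges. The cross-section shrinks linearly with z (the slice at the apex is degenerate and omitted).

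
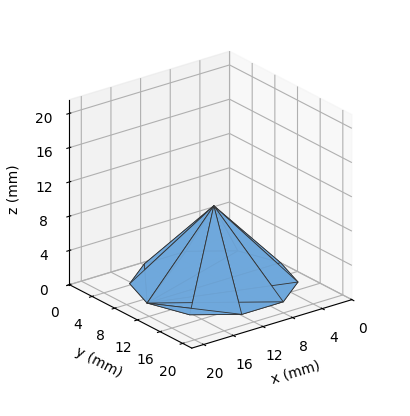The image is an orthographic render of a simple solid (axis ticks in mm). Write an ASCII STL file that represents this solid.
Reading the render: the shape is a regular 10-sided pyramid, base circumscribed radius ≈ 9 mm, apex at z ≈ 9 mm (dimensions read to the nearest mm from the axis ticks). For the STL, each face is triangulated and given an outward normal.

solid part
  facet normal 0.0000 0.0000 -1.0000
    outer loop
      vertex 11.8 17.6 0.0
      vertex 16.3 14.3 0.0
      vertex 18.0 9.0 0.0
    endloop
  endfacet
  facet normal 0.0000 0.0000 -1.0000
    outer loop
      vertex 6.2 17.6 0.0
      vertex 11.8 17.6 0.0
      vertex 18.0 9.0 0.0
    endloop
  endfacet
  facet normal 0.0000 0.0000 -1.0000
    outer loop
      vertex 1.7 14.3 0.0
      vertex 6.2 17.6 0.0
      vertex 18.0 9.0 0.0
    endloop
  endfacet
  facet normal 0.0000 0.0000 -1.0000
    outer loop
      vertex 0.0 9.0 0.0
      vertex 1.7 14.3 0.0
      vertex 18.0 9.0 0.0
    endloop
  endfacet
  facet normal 0.0000 0.0000 -1.0000
    outer loop
      vertex 1.7 3.7 0.0
      vertex 0.0 9.0 0.0
      vertex 18.0 9.0 0.0
    endloop
  endfacet
  facet normal 0.0000 0.0000 -1.0000
    outer loop
      vertex 6.2 0.4 0.0
      vertex 1.7 3.7 0.0
      vertex 18.0 9.0 0.0
    endloop
  endfacet
  facet normal 0.0000 0.0000 -1.0000
    outer loop
      vertex 11.8 0.4 0.0
      vertex 6.2 0.4 0.0
      vertex 18.0 9.0 0.0
    endloop
  endfacet
  facet normal 0.0000 0.0000 -1.0000
    outer loop
      vertex 16.3 3.7 0.0
      vertex 11.8 0.4 0.0
      vertex 18.0 9.0 0.0
    endloop
  endfacet
  facet normal 0.6896 0.2212 0.6896
    outer loop
      vertex 18.0 9.0 0.0
      vertex 16.3 14.3 0.0
      vertex 9.0 9.0 9.0
    endloop
  endfacet
  facet normal 0.4278 0.5833 0.6905
    outer loop
      vertex 16.3 14.3 0.0
      vertex 11.8 17.6 0.0
      vertex 9.0 9.0 9.0
    endloop
  endfacet
  facet normal 0.0000 0.7230 0.6909
    outer loop
      vertex 11.8 17.6 0.0
      vertex 6.2 17.6 0.0
      vertex 9.0 9.0 9.0
    endloop
  endfacet
  facet normal -0.4278 0.5833 0.6905
    outer loop
      vertex 6.2 17.6 0.0
      vertex 1.7 14.3 0.0
      vertex 9.0 9.0 9.0
    endloop
  endfacet
  facet normal -0.6896 0.2212 0.6896
    outer loop
      vertex 1.7 14.3 0.0
      vertex 0.0 9.0 0.0
      vertex 9.0 9.0 9.0
    endloop
  endfacet
  facet normal -0.6896 -0.2212 0.6896
    outer loop
      vertex 0.0 9.0 0.0
      vertex 1.7 3.7 0.0
      vertex 9.0 9.0 9.0
    endloop
  endfacet
  facet normal -0.4278 -0.5833 0.6905
    outer loop
      vertex 1.7 3.7 0.0
      vertex 6.2 0.4 0.0
      vertex 9.0 9.0 9.0
    endloop
  endfacet
  facet normal 0.0000 -0.7230 0.6909
    outer loop
      vertex 6.2 0.4 0.0
      vertex 11.8 0.4 0.0
      vertex 9.0 9.0 9.0
    endloop
  endfacet
  facet normal 0.4278 -0.5833 0.6905
    outer loop
      vertex 11.8 0.4 0.0
      vertex 16.3 3.7 0.0
      vertex 9.0 9.0 9.0
    endloop
  endfacet
  facet normal 0.6896 -0.2212 0.6896
    outer loop
      vertex 16.3 3.7 0.0
      vertex 18.0 9.0 0.0
      vertex 9.0 9.0 9.0
    endloop
  endfacet
endsolid part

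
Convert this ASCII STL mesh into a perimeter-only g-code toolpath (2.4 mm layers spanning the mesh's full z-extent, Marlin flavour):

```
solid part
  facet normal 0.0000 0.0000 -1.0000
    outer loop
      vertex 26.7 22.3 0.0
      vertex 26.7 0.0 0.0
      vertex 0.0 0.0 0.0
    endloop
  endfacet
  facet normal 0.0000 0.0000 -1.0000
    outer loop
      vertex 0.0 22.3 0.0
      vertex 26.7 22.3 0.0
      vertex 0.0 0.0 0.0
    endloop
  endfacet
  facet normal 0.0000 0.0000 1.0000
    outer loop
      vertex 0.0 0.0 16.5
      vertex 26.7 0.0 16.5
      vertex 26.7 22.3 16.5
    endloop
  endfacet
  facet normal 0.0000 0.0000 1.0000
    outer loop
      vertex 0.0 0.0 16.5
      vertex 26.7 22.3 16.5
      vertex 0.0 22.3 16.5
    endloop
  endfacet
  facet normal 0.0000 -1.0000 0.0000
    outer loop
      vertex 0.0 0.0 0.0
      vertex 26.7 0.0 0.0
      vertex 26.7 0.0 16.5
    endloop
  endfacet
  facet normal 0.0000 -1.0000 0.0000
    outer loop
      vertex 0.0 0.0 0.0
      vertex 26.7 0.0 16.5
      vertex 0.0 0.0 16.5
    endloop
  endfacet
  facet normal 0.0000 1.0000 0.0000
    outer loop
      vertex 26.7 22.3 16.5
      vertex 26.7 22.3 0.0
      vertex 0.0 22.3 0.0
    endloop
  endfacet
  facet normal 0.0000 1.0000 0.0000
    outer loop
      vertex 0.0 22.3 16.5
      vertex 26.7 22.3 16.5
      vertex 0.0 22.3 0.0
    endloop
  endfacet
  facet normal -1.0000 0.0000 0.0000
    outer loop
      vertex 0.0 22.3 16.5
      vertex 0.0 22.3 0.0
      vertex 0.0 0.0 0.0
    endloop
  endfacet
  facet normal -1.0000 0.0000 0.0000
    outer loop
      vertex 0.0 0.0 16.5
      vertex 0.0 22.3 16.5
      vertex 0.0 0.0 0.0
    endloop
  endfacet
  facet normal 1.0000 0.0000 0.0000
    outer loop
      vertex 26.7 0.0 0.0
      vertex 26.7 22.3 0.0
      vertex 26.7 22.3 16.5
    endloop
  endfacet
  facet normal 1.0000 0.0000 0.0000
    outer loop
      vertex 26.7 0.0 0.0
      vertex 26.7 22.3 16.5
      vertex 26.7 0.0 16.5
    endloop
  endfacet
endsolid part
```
; perimeter-only toolpath
G21 ; units = mm
G90 ; absolute positioning
G28 ; home
; layer 1
G0 Z2.4
G0 X0.0 Y0.0
G1 X26.7 Y0.0
G1 X26.7 Y22.3
G1 X0.0 Y22.3
G1 X0.0 Y0.0
; layer 2
G0 Z4.7
G0 X0.0 Y0.0
G1 X26.7 Y0.0
G1 X26.7 Y22.3
G1 X0.0 Y22.3
G1 X0.0 Y0.0
; layer 3
G0 Z7.1
G0 X0.0 Y0.0
G1 X26.7 Y0.0
G1 X26.7 Y22.3
G1 X0.0 Y22.3
G1 X0.0 Y0.0
; layer 4
G0 Z9.4
G0 X0.0 Y0.0
G1 X26.7 Y0.0
G1 X26.7 Y22.3
G1 X0.0 Y22.3
G1 X0.0 Y0.0
; layer 5
G0 Z11.8
G0 X0.0 Y0.0
G1 X26.7 Y0.0
G1 X26.7 Y22.3
G1 X0.0 Y22.3
G1 X0.0 Y0.0
; layer 6
G0 Z14.1
G0 X0.0 Y0.0
G1 X26.7 Y0.0
G1 X26.7 Y22.3
G1 X0.0 Y22.3
G1 X0.0 Y0.0
; layer 7
G0 Z16.5
G0 X0.0 Y0.0
G1 X26.7 Y0.0
G1 X26.7 Y22.3
G1 X0.0 Y22.3
G1 X0.0 Y0.0
M2 ; end

The solid is a rectangular box, roughly 26.7 × 22.3 mm footprint and 16.5 mm tall. Slicing at Δz = 2.4 mm — 7 equal slices spanning the solid's height, so layer i sits at z = i·h/7 — gives 7 non-empty perimeters. Each is a 4-segment closed polygon; G0 lifts to the layer z and rapids to the start vertex, then G1 traces the edges.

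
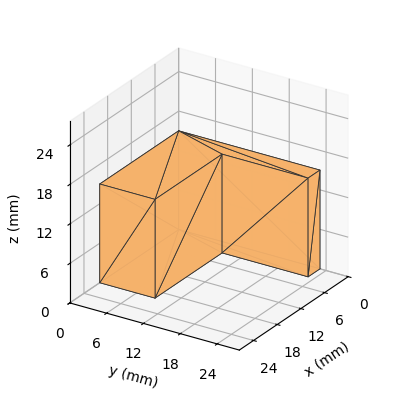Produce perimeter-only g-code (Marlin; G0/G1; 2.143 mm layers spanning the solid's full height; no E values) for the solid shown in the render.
Reading the render: the shape is an L-shaped prism: outer 20 × 23 mm, arm thicknesses ≈ 9 mm (horizontal) and 3 mm (vertical), extruded 15 mm in z (dimensions read to the nearest mm from the axis ticks). For the g-code, the solid's height is divided into equal slices at the stated Δz and each level perimeter traced with G1 moves after a G0 lift.

; perimeter-only toolpath
G21 ; units = mm
G90 ; absolute positioning
G28 ; home
; layer 1
G0 Z2.143
G0 X0.000 Y0.000
G1 X20.000 Y0.000
G1 X20.000 Y9.000
G1 X3.000 Y9.000
G1 X3.000 Y23.000
G1 X0.000 Y23.000
G1 X0.000 Y0.000
; layer 2
G0 Z4.286
G0 X0.000 Y0.000
G1 X20.000 Y0.000
G1 X20.000 Y9.000
G1 X3.000 Y9.000
G1 X3.000 Y23.000
G1 X0.000 Y23.000
G1 X0.000 Y0.000
; layer 3
G0 Z6.429
G0 X0.000 Y0.000
G1 X20.000 Y0.000
G1 X20.000 Y9.000
G1 X3.000 Y9.000
G1 X3.000 Y23.000
G1 X0.000 Y23.000
G1 X0.000 Y0.000
; layer 4
G0 Z8.571
G0 X0.000 Y0.000
G1 X20.000 Y0.000
G1 X20.000 Y9.000
G1 X3.000 Y9.000
G1 X3.000 Y23.000
G1 X0.000 Y23.000
G1 X0.000 Y0.000
; layer 5
G0 Z10.714
G0 X0.000 Y0.000
G1 X20.000 Y0.000
G1 X20.000 Y9.000
G1 X3.000 Y9.000
G1 X3.000 Y23.000
G1 X0.000 Y23.000
G1 X0.000 Y0.000
; layer 6
G0 Z12.857
G0 X0.000 Y0.000
G1 X20.000 Y0.000
G1 X20.000 Y9.000
G1 X3.000 Y9.000
G1 X3.000 Y23.000
G1 X0.000 Y23.000
G1 X0.000 Y0.000
; layer 7
G0 Z15.000
G0 X0.000 Y0.000
G1 X20.000 Y0.000
G1 X20.000 Y9.000
G1 X3.000 Y9.000
G1 X3.000 Y23.000
G1 X0.000 Y23.000
G1 X0.000 Y0.000
M2 ; end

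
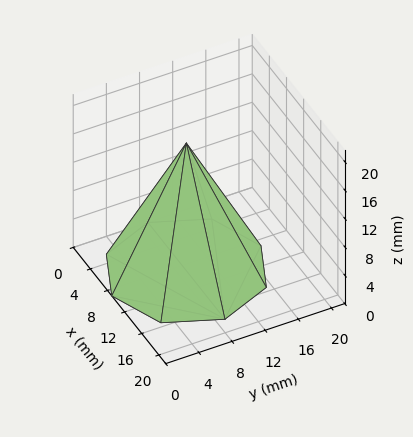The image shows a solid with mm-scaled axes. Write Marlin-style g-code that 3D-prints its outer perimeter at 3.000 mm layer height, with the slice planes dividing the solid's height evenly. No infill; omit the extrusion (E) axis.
Reading the render: the shape is a regular 8-sided pyramid, base circumscribed radius ≈ 9 mm, apex at z ≈ 18 mm (dimensions read to the nearest mm from the axis ticks). For the g-code, the solid's height is divided into equal slices at the stated Δz and each level perimeter traced with G1 moves after a G0 lift.

; perimeter-only toolpath
G21 ; units = mm
G90 ; absolute positioning
G28 ; home
; layer 1
G0 Z3.000
G0 X16.500 Y9.000
G1 X14.303 Y14.303
G1 X9.000 Y16.500
G1 X3.697 Y14.303
G1 X1.500 Y9.000
G1 X3.697 Y3.697
G1 X9.000 Y1.500
G1 X14.303 Y3.697
G1 X16.500 Y9.000
; layer 2
G0 Z6.000
G0 X15.000 Y9.000
G1 X13.243 Y13.243
G1 X9.000 Y15.000
G1 X4.757 Y13.243
G1 X3.000 Y9.000
G1 X4.757 Y4.757
G1 X9.000 Y3.000
G1 X13.243 Y4.757
G1 X15.000 Y9.000
; layer 3
G0 Z9.000
G0 X13.500 Y9.000
G1 X12.182 Y12.182
G1 X9.000 Y13.500
G1 X5.818 Y12.182
G1 X4.500 Y9.000
G1 X5.818 Y5.818
G1 X9.000 Y4.500
G1 X12.182 Y5.818
G1 X13.500 Y9.000
; layer 4
G0 Z12.000
G0 X12.000 Y9.000
G1 X11.121 Y11.121
G1 X9.000 Y12.000
G1 X6.879 Y11.121
G1 X6.000 Y9.000
G1 X6.879 Y6.879
G1 X9.000 Y6.000
G1 X11.121 Y6.879
G1 X12.000 Y9.000
; layer 5
G0 Z15.000
G0 X10.500 Y9.000
G1 X10.061 Y10.061
G1 X9.000 Y10.500
G1 X7.939 Y10.061
G1 X7.500 Y9.000
G1 X7.939 Y7.939
G1 X9.000 Y7.500
G1 X10.061 Y7.939
G1 X10.500 Y9.000
M2 ; end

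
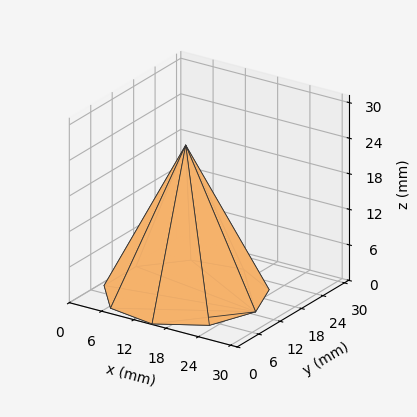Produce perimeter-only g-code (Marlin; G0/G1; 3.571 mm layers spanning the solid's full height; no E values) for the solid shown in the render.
Reading the render: the shape is a regular 9-sided pyramid, base circumscribed radius ≈ 13 mm, apex at z ≈ 25 mm (dimensions read to the nearest mm from the axis ticks). For the g-code, the solid's height is divided into equal slices at the stated Δz and each level perimeter traced with G1 moves after a G0 lift.

; perimeter-only toolpath
G21 ; units = mm
G90 ; absolute positioning
G28 ; home
; layer 1
G0 Z3.571
G0 X24.143 Y13.000
G1 X21.536 Y20.162
G1 X14.935 Y23.974
G1 X7.429 Y22.650
G1 X2.529 Y16.811
G1 X2.529 Y9.189
G1 X7.429 Y3.350
G1 X14.935 Y2.026
G1 X21.536 Y5.838
G1 X24.143 Y13.000
; layer 2
G0 Z7.143
G0 X22.286 Y13.000
G1 X20.114 Y18.969
G1 X14.612 Y22.145
G1 X8.357 Y21.041
G1 X4.274 Y16.176
G1 X4.274 Y9.824
G1 X8.357 Y4.959
G1 X14.612 Y3.855
G1 X20.114 Y7.031
G1 X22.286 Y13.000
; layer 3
G0 Z10.714
G0 X20.429 Y13.000
G1 X18.691 Y17.775
G1 X14.290 Y20.316
G1 X9.286 Y19.433
G1 X6.019 Y15.541
G1 X6.019 Y10.459
G1 X9.286 Y6.567
G1 X14.290 Y5.684
G1 X18.691 Y8.225
G1 X20.429 Y13.000
; layer 4
G0 Z14.286
G0 X18.571 Y13.000
G1 X17.268 Y16.581
G1 X13.967 Y18.487
G1 X10.214 Y17.825
G1 X7.765 Y14.905
G1 X7.765 Y11.095
G1 X10.214 Y8.175
G1 X13.967 Y7.513
G1 X17.268 Y9.419
G1 X18.571 Y13.000
; layer 5
G0 Z17.857
G0 X16.714 Y13.000
G1 X15.845 Y15.387
G1 X13.645 Y16.658
G1 X11.143 Y16.217
G1 X9.510 Y14.270
G1 X9.510 Y11.730
G1 X11.143 Y9.783
G1 X13.645 Y9.342
G1 X15.845 Y10.613
G1 X16.714 Y13.000
; layer 6
G0 Z21.429
G0 X14.857 Y13.000
G1 X14.423 Y14.194
G1 X13.322 Y14.829
G1 X12.071 Y14.608
G1 X11.255 Y13.635
G1 X11.255 Y12.365
G1 X12.071 Y11.392
G1 X13.322 Y11.171
G1 X14.423 Y11.806
G1 X14.857 Y13.000
M2 ; end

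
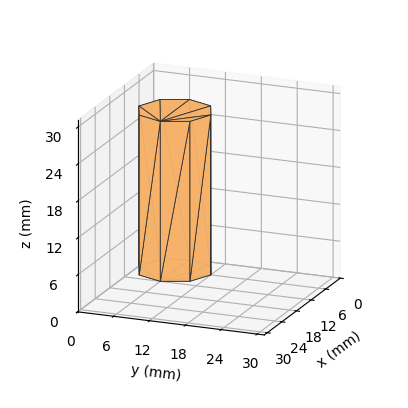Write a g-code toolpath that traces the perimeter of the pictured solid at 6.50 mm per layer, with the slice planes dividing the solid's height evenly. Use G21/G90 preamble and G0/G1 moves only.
Reading the render: the shape is a regular 8-sided prism (a cylinder approximated with 8 flat sides), circumscribed radius ≈ 6 mm, height ≈ 26 mm (dimensions read to the nearest mm from the axis ticks). For the g-code, the solid's height is divided into equal slices at the stated Δz and each level perimeter traced with G1 moves after a G0 lift.

; perimeter-only toolpath
G21 ; units = mm
G90 ; absolute positioning
G28 ; home
; layer 1
G0 Z6.50
G0 X12.00 Y6.00
G1 X10.24 Y10.24
G1 X6.00 Y12.00
G1 X1.76 Y10.24
G1 X0.00 Y6.00
G1 X1.76 Y1.76
G1 X6.00 Y0.00
G1 X10.24 Y1.76
G1 X12.00 Y6.00
; layer 2
G0 Z13.00
G0 X12.00 Y6.00
G1 X10.24 Y10.24
G1 X6.00 Y12.00
G1 X1.76 Y10.24
G1 X0.00 Y6.00
G1 X1.76 Y1.76
G1 X6.00 Y0.00
G1 X10.24 Y1.76
G1 X12.00 Y6.00
; layer 3
G0 Z19.50
G0 X12.00 Y6.00
G1 X10.24 Y10.24
G1 X6.00 Y12.00
G1 X1.76 Y10.24
G1 X0.00 Y6.00
G1 X1.76 Y1.76
G1 X6.00 Y0.00
G1 X10.24 Y1.76
G1 X12.00 Y6.00
; layer 4
G0 Z26.00
G0 X12.00 Y6.00
G1 X10.24 Y10.24
G1 X6.00 Y12.00
G1 X1.76 Y10.24
G1 X0.00 Y6.00
G1 X1.76 Y1.76
G1 X6.00 Y0.00
G1 X10.24 Y1.76
G1 X12.00 Y6.00
M2 ; end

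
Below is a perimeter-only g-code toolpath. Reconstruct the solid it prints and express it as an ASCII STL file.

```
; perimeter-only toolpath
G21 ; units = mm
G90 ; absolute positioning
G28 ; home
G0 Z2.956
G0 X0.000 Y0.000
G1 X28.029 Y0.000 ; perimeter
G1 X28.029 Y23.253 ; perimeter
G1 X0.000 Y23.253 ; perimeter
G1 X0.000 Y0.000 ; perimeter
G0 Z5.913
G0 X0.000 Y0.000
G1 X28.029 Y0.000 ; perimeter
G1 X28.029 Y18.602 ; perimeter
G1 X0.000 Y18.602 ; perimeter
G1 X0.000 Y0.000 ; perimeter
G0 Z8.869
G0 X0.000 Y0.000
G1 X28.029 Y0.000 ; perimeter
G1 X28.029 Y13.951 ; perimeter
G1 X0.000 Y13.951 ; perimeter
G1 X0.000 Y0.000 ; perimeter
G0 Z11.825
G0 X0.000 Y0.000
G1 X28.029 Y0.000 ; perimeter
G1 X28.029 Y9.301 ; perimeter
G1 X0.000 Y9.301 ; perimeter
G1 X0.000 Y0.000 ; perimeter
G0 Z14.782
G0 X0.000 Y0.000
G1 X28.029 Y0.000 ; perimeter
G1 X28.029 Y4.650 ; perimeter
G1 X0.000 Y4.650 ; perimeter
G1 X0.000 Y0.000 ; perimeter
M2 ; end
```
solid part
  facet normal 0.0000 0.0000 -1.0000
    outer loop
      vertex 28.029 27.903 0.000
      vertex 28.029 0.000 0.000
      vertex 0.000 0.000 0.000
    endloop
  endfacet
  facet normal 0.0000 0.0000 -1.0000
    outer loop
      vertex 0.000 27.903 0.000
      vertex 28.029 27.903 0.000
      vertex 0.000 0.000 0.000
    endloop
  endfacet
  facet normal 0.0000 -1.0000 0.0000
    outer loop
      vertex 0.000 0.000 0.000
      vertex 28.029 0.000 0.000
      vertex 28.029 0.000 17.738
    endloop
  endfacet
  facet normal 0.0000 -1.0000 0.0000
    outer loop
      vertex 0.000 0.000 0.000
      vertex 28.029 0.000 17.738
      vertex 0.000 0.000 17.738
    endloop
  endfacet
  facet normal 0.0000 0.5365 0.8439
    outer loop
      vertex 0.000 0.000 17.738
      vertex 28.029 0.000 17.738
      vertex 28.029 27.903 0.000
    endloop
  endfacet
  facet normal 0.0000 0.5365 0.8439
    outer loop
      vertex 0.000 0.000 17.738
      vertex 28.029 27.903 0.000
      vertex 0.000 27.903 0.000
    endloop
  endfacet
  facet normal -1.0000 0.0000 0.0000
    outer loop
      vertex 0.000 0.000 17.738
      vertex 0.000 27.903 0.000
      vertex 0.000 0.000 0.000
    endloop
  endfacet
  facet normal 1.0000 0.0000 0.0000
    outer loop
      vertex 28.029 0.000 0.000
      vertex 28.029 27.903 0.000
      vertex 28.029 0.000 17.738
    endloop
  endfacet
endsolid part

The G0 Z moves step by Δz≈2.956 mm. The G1 loops shrink linearly with z, so the solid tapers from its base footprint up to z≈17.7. Closing with a flat bottom cap and the tapered top and triangulating gives 8 facets — a wedge (ramp): 28 × 27.9 mm base, rising to 17.7 mm along the y=0 edge and sloping linearly to z=0 at y=27.9.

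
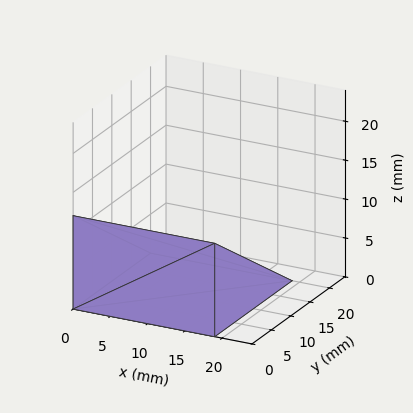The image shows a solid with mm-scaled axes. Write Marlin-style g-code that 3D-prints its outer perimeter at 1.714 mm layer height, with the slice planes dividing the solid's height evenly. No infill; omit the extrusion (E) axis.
Reading the render: the shape is a wedge (ramp): 19 × 20 mm base, rising to 12 mm along the y=0 edge and sloping linearly to z=0 at y=20 (dimensions read to the nearest mm from the axis ticks). For the g-code, the solid's height is divided into equal slices at the stated Δz and each level perimeter traced with G1 moves after a G0 lift.

; perimeter-only toolpath
G21 ; units = mm
G90 ; absolute positioning
G28 ; home
; layer 1
G0 Z1.714
G0 X0.000 Y0.000
G1 X19.000 Y0.000
G1 X19.000 Y17.143
G1 X0.000 Y17.143
G1 X0.000 Y0.000
; layer 2
G0 Z3.429
G0 X0.000 Y0.000
G1 X19.000 Y0.000
G1 X19.000 Y14.286
G1 X0.000 Y14.286
G1 X0.000 Y0.000
; layer 3
G0 Z5.143
G0 X0.000 Y0.000
G1 X19.000 Y0.000
G1 X19.000 Y11.429
G1 X0.000 Y11.429
G1 X0.000 Y0.000
; layer 4
G0 Z6.857
G0 X0.000 Y0.000
G1 X19.000 Y0.000
G1 X19.000 Y8.571
G1 X0.000 Y8.571
G1 X0.000 Y0.000
; layer 5
G0 Z8.571
G0 X0.000 Y0.000
G1 X19.000 Y0.000
G1 X19.000 Y5.714
G1 X0.000 Y5.714
G1 X0.000 Y0.000
; layer 6
G0 Z10.286
G0 X0.000 Y0.000
G1 X19.000 Y0.000
G1 X19.000 Y2.857
G1 X0.000 Y2.857
G1 X0.000 Y0.000
M2 ; end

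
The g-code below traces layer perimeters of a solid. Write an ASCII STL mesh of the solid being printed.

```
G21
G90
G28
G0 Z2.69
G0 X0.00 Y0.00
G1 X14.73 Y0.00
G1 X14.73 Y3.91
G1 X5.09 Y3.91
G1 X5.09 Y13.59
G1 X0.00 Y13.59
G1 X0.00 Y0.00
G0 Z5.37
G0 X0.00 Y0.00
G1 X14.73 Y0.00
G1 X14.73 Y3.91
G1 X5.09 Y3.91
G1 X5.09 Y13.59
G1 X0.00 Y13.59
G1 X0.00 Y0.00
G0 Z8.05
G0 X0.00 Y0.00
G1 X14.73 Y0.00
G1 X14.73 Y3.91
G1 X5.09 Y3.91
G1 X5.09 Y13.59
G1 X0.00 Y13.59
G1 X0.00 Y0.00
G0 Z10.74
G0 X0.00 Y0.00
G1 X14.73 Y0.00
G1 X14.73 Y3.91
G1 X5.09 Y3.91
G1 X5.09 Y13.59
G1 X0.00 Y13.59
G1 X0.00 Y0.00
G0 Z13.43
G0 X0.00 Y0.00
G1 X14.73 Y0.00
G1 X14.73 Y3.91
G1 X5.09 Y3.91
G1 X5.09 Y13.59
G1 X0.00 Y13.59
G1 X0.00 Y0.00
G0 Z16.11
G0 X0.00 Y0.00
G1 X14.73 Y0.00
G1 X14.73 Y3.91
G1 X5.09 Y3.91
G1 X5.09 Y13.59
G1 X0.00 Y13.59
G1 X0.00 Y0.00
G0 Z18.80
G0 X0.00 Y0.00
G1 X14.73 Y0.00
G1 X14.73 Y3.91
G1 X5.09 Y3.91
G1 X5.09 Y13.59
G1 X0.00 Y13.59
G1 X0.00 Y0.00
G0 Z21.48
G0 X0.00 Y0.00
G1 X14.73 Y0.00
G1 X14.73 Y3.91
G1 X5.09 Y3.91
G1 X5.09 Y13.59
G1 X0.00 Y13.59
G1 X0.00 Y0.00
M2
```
solid part
  facet normal 0.0000 0.0000 -1.0000
    outer loop
      vertex 14.73 3.91 0.00
      vertex 14.73 0.00 0.00
      vertex 0.00 0.00 0.00
    endloop
  endfacet
  facet normal 0.0000 0.0000 -1.0000
    outer loop
      vertex 5.09 3.91 0.00
      vertex 14.73 3.91 0.00
      vertex 0.00 0.00 0.00
    endloop
  endfacet
  facet normal 0.0000 0.0000 -1.0000
    outer loop
      vertex 5.09 13.59 0.00
      vertex 5.09 3.91 0.00
      vertex 0.00 0.00 0.00
    endloop
  endfacet
  facet normal 0.0000 0.0000 -1.0000
    outer loop
      vertex 0.00 13.59 0.00
      vertex 5.09 13.59 0.00
      vertex 0.00 0.00 0.00
    endloop
  endfacet
  facet normal 0.0000 0.0000 1.0000
    outer loop
      vertex 0.00 0.00 21.48
      vertex 14.73 0.00 21.48
      vertex 14.73 3.91 21.48
    endloop
  endfacet
  facet normal 0.0000 0.0000 1.0000
    outer loop
      vertex 0.00 0.00 21.48
      vertex 14.73 3.91 21.48
      vertex 5.09 3.91 21.48
    endloop
  endfacet
  facet normal 0.0000 0.0000 1.0000
    outer loop
      vertex 0.00 0.00 21.48
      vertex 5.09 3.91 21.48
      vertex 5.09 13.59 21.48
    endloop
  endfacet
  facet normal 0.0000 0.0000 1.0000
    outer loop
      vertex 0.00 0.00 21.48
      vertex 5.09 13.59 21.48
      vertex 0.00 13.59 21.48
    endloop
  endfacet
  facet normal 0.0000 -1.0000 0.0000
    outer loop
      vertex 0.00 0.00 0.00
      vertex 14.73 0.00 0.00
      vertex 14.73 0.00 21.48
    endloop
  endfacet
  facet normal 0.0000 -1.0000 0.0000
    outer loop
      vertex 0.00 0.00 0.00
      vertex 14.73 0.00 21.48
      vertex 0.00 0.00 21.48
    endloop
  endfacet
  facet normal 1.0000 0.0000 0.0000
    outer loop
      vertex 14.73 0.00 0.00
      vertex 14.73 3.91 0.00
      vertex 14.73 3.91 21.48
    endloop
  endfacet
  facet normal 1.0000 0.0000 0.0000
    outer loop
      vertex 14.73 0.00 0.00
      vertex 14.73 3.91 21.48
      vertex 14.73 0.00 21.48
    endloop
  endfacet
  facet normal 0.0000 1.0000 0.0000
    outer loop
      vertex 14.73 3.91 0.00
      vertex 5.09 3.91 0.00
      vertex 5.09 3.91 21.48
    endloop
  endfacet
  facet normal 0.0000 1.0000 0.0000
    outer loop
      vertex 14.73 3.91 0.00
      vertex 5.09 3.91 21.48
      vertex 14.73 3.91 21.48
    endloop
  endfacet
  facet normal 1.0000 0.0000 0.0000
    outer loop
      vertex 5.09 3.91 0.00
      vertex 5.09 13.59 0.00
      vertex 5.09 13.59 21.48
    endloop
  endfacet
  facet normal 1.0000 0.0000 0.0000
    outer loop
      vertex 5.09 3.91 0.00
      vertex 5.09 13.59 21.48
      vertex 5.09 3.91 21.48
    endloop
  endfacet
  facet normal 0.0000 1.0000 0.0000
    outer loop
      vertex 5.09 13.59 0.00
      vertex 0.00 13.59 0.00
      vertex 0.00 13.59 21.48
    endloop
  endfacet
  facet normal 0.0000 1.0000 0.0000
    outer loop
      vertex 5.09 13.59 0.00
      vertex 0.00 13.59 21.48
      vertex 5.09 13.59 21.48
    endloop
  endfacet
  facet normal -1.0000 0.0000 0.0000
    outer loop
      vertex 0.00 13.59 0.00
      vertex 0.00 0.00 0.00
      vertex 0.00 0.00 21.48
    endloop
  endfacet
  facet normal -1.0000 0.0000 0.0000
    outer loop
      vertex 0.00 13.59 0.00
      vertex 0.00 0.00 21.48
      vertex 0.00 13.59 21.48
    endloop
  endfacet
endsolid part

The G0 Z moves step by Δz≈2.69 mm. Every layer's G1 loop is the same polygon, so the solid is a straight extrusion of it from z=0 to z≈21.5. Closing with flat bottom and top caps and triangulating gives 20 facets — an L-shaped prism: outer 14.7 × 13.6 mm, arm thicknesses ≈ 3.91 mm (horizontal) and 5.09 mm (vertical), extruded 21.5 mm in z.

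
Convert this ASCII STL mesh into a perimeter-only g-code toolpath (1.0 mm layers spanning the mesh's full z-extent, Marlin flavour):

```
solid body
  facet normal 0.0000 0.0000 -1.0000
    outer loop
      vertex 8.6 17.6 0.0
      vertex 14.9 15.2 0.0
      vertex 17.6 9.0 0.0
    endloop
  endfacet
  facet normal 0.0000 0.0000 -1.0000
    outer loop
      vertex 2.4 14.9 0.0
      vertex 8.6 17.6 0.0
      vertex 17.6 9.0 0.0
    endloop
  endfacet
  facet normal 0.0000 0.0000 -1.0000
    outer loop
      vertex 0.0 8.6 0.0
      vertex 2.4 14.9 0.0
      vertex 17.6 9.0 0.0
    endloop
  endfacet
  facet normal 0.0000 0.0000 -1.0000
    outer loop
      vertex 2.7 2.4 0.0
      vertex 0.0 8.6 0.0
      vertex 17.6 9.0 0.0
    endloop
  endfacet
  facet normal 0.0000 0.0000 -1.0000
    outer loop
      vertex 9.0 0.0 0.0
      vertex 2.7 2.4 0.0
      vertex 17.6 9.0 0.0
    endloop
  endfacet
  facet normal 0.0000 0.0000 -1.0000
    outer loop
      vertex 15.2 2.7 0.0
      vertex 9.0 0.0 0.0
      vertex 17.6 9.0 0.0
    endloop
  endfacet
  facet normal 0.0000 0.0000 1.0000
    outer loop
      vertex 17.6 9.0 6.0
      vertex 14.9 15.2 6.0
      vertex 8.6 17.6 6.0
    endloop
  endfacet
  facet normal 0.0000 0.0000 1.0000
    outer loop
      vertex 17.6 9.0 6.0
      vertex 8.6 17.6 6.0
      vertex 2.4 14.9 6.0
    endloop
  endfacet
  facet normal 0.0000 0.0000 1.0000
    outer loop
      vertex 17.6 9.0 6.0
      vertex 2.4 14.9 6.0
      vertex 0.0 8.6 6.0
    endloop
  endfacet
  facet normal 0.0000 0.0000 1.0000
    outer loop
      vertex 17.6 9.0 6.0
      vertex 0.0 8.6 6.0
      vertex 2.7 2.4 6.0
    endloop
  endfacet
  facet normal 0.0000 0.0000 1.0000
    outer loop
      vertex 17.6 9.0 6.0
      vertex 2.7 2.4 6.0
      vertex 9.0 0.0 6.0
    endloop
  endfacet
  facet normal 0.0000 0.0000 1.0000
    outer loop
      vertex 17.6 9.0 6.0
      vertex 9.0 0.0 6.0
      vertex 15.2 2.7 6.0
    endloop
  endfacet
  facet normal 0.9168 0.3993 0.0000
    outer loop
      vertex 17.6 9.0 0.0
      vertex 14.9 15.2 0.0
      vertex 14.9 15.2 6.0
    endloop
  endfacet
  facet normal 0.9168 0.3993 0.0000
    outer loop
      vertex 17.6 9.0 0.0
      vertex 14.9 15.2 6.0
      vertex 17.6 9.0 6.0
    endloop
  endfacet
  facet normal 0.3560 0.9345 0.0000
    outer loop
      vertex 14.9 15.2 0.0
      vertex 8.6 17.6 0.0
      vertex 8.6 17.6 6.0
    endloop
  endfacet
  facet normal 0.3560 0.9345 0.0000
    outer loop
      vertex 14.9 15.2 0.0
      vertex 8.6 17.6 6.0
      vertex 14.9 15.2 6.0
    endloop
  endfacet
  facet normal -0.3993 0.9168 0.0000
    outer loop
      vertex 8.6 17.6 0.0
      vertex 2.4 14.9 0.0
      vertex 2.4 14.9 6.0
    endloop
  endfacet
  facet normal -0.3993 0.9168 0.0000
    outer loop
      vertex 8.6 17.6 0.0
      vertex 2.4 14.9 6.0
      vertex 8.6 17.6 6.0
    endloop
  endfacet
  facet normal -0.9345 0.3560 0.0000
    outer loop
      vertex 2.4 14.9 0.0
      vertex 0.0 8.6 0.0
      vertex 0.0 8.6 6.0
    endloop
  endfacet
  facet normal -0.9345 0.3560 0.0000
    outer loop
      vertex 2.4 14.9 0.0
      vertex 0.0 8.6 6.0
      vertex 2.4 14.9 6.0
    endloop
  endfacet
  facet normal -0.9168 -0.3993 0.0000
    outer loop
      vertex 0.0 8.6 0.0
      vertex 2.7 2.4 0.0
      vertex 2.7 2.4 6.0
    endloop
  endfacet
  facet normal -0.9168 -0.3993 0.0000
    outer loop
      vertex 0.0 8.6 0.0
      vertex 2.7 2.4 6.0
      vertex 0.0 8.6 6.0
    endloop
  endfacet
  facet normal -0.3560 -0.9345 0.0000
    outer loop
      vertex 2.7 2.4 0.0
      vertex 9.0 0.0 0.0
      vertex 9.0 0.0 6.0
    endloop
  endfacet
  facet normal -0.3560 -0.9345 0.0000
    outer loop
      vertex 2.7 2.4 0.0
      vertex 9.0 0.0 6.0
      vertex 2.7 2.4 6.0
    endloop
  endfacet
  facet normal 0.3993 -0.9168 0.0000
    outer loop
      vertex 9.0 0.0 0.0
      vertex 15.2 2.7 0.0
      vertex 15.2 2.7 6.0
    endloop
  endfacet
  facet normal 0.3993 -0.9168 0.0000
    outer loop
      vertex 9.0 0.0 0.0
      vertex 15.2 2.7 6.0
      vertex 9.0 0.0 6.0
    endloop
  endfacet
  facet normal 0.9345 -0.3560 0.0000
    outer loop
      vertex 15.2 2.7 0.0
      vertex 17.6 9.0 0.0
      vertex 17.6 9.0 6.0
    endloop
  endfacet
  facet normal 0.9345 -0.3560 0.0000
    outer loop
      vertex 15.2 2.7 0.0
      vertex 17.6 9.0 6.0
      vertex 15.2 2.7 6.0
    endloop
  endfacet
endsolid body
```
; perimeter-only toolpath
G21 ; units = mm
G90 ; absolute positioning
G28 ; home
; layer 1
G0 Z1.0
G0 X17.6 Y9.0
G1 X14.9 Y15.2
G1 X8.6 Y17.6
G1 X2.4 Y14.9
G1 X0.0 Y8.6
G1 X2.7 Y2.4
G1 X9.0 Y0.0
G1 X15.2 Y2.7
G1 X17.6 Y9.0
; layer 2
G0 Z2.0
G0 X17.6 Y9.0
G1 X14.9 Y15.2
G1 X8.6 Y17.6
G1 X2.4 Y14.9
G1 X0.0 Y8.6
G1 X2.7 Y2.4
G1 X9.0 Y0.0
G1 X15.2 Y2.7
G1 X17.6 Y9.0
; layer 3
G0 Z3.0
G0 X17.6 Y9.0
G1 X14.9 Y15.2
G1 X8.6 Y17.6
G1 X2.4 Y14.9
G1 X0.0 Y8.6
G1 X2.7 Y2.4
G1 X9.0 Y0.0
G1 X15.2 Y2.7
G1 X17.6 Y9.0
; layer 4
G0 Z4.0
G0 X17.6 Y9.0
G1 X14.9 Y15.2
G1 X8.6 Y17.6
G1 X2.4 Y14.9
G1 X0.0 Y8.6
G1 X2.7 Y2.4
G1 X9.0 Y0.0
G1 X15.2 Y2.7
G1 X17.6 Y9.0
; layer 5
G0 Z5.0
G0 X17.6 Y9.0
G1 X14.9 Y15.2
G1 X8.6 Y17.6
G1 X2.4 Y14.9
G1 X0.0 Y8.6
G1 X2.7 Y2.4
G1 X9.0 Y0.0
G1 X15.2 Y2.7
G1 X17.6 Y9.0
; layer 6
G0 Z6.0
G0 X17.6 Y9.0
G1 X14.9 Y15.2
G1 X8.6 Y17.6
G1 X2.4 Y14.9
G1 X0.0 Y8.6
G1 X2.7 Y2.4
G1 X9.0 Y0.0
G1 X15.2 Y2.7
G1 X17.6 Y9.0
M2 ; end

The solid is a regular 8-sided prism (a cylinder approximated with 8 flat sides), circumscribed radius ≈ 8.8 mm, height ≈ 6 mm. Slicing at Δz = 1.0 mm — 6 equal slices spanning the solid's height, so layer i sits at z = i·h/6 — gives 6 non-empty perimeters. Each is a 8-segment closed polygon; G0 lifts to the layer z and rapids to the start vertex, then G1 traces the edges.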